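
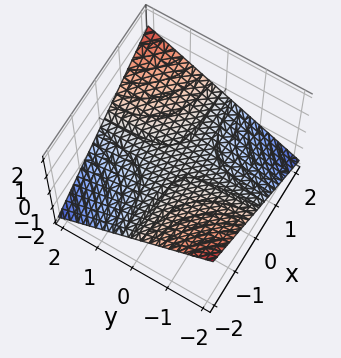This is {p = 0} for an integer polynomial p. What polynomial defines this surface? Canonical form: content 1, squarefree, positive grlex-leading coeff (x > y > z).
x*y - 3*z

1. deg p = 2. A saddle surface; a quadric.
2. From the visible intercepts: the visible x-axis segment lies entirely on the surface; one z-axis crossing is at z = 0; every point of the y-axis in the box is on the surface.
3. The integer polynomial consistent with all of this is the stated p.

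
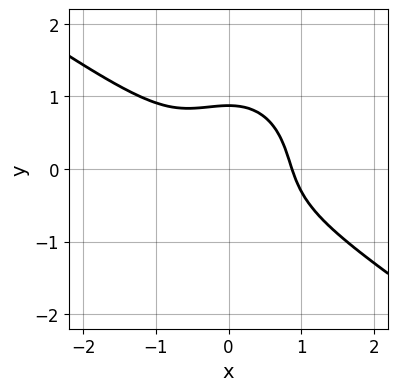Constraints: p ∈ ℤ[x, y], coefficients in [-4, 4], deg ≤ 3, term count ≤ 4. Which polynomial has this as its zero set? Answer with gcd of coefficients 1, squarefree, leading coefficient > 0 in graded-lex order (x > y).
3*x^3 + 3*x^2*y + 3*y^3 - 2

First, the degree is 3 — the shape is more complex than any degree-2 curve.
Finally, putting this together gives p.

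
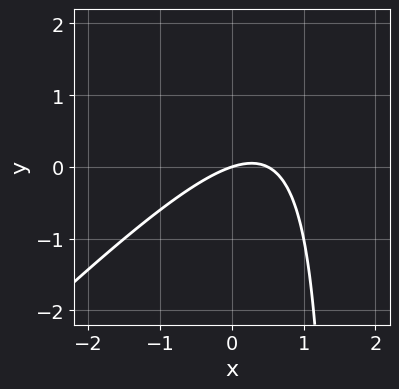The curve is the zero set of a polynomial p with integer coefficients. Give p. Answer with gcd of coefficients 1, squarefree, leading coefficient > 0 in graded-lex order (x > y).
1. The degree is 2 — the shape is more complex than any degree-1 curve.
2. Reading off the gridlines: it meets the y-axis at y = 0 (among the integer gridlines); it meets the x-axis at x = 0 (among the integer gridlines).
3. The integer polynomial consistent with all of this is the stated p.

2*x^2 - 2*x*y - x + 3*y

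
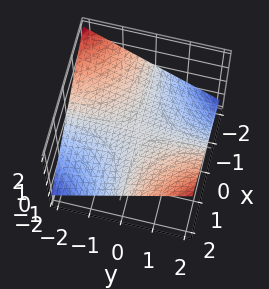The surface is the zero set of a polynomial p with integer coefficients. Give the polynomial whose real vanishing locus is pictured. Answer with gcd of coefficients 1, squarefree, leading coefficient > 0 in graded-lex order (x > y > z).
x*y - 3*z

(a) deg p = 2. A saddle surface; a quadric.
(b) Against the integer gridlines: the visible y-axis segment lies entirely on the surface; every point of the x-axis in the box is on the surface; it crosses the z-axis at the gridline z = 0.
(c) Matching integer coefficients to the picture gives p.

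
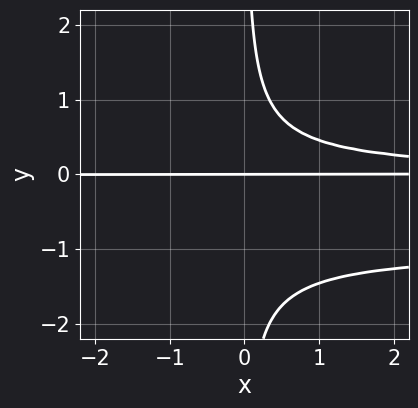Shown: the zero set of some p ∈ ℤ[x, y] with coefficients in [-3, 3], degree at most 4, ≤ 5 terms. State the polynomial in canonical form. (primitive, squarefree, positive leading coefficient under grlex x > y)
(a) The degree is 4 — the shape is more complex than any degree-3 curve.
(b) From the axis intercepts and sections: the visible x-axis segment lies entirely on the curve; it meets the y-axis at y = 0 (among the integer gridlines).
(c) Assembling these constraints gives the stated polynomial.

3*x*y^3 + 3*x*y^2 - 2*y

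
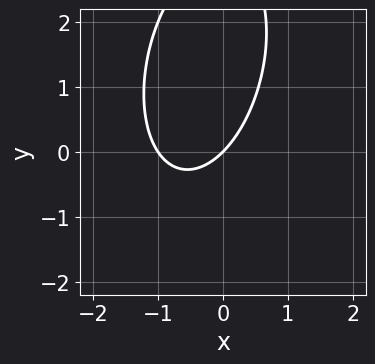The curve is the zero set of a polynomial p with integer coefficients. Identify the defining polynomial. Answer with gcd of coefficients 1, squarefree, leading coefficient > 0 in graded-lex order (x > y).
3*x^2 - x*y + y^2 + 3*x - 3*y

(a) Degree: a generic line meets the curve in up to 2 points, so deg p = 2.
(b) Reading off the gridlines: it meets the y-axis at y = 0 (among the integer gridlines); the x-axis gridline crossings are at x ∈ {-1, 0}.
(c) The integer polynomial consistent with all of this is the stated p.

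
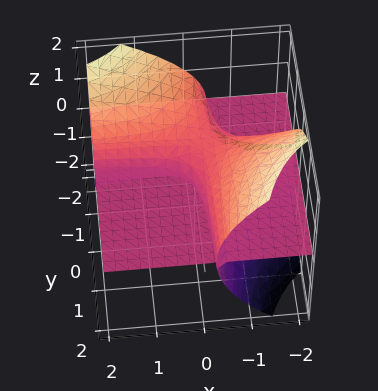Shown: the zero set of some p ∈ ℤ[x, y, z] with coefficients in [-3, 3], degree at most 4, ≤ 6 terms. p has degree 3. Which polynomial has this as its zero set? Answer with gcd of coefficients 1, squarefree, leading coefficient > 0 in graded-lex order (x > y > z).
3*x*y*z + 2*z^3 + 2*x*z + y*z

1. The picture has 2 separate pieces. They look like related sheets of one shape, so recover p as a whole.
2. The degree is 3 — the shape is more complex than any degree-2 surface.
3. Observable constraints: the visible x-axis segment lies entirely on the surface; the visible y-axis segment lies entirely on the surface; it meets the z-axis at z = 0 (among the integer gridlines).
4. Fitting integer coefficients to these (and the overall shape) gives p.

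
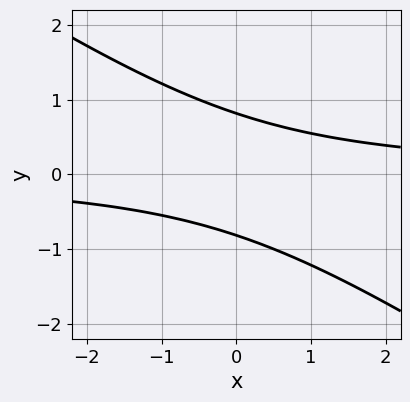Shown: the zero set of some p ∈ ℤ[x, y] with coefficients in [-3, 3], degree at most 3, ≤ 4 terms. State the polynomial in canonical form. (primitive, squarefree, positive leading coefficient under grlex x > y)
First, deg p = 2. The shape is more complex than any degree-1 curve.
Next, against the integer gridlines: the curve avoids every integer x-axis point in the box.
Finally, solving for integer coefficients yields p as stated.

2*x*y + 3*y^2 - 2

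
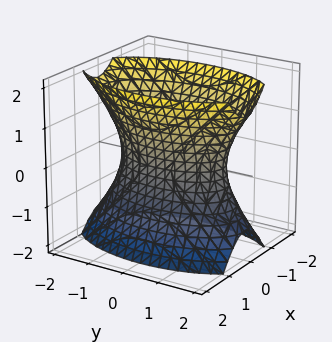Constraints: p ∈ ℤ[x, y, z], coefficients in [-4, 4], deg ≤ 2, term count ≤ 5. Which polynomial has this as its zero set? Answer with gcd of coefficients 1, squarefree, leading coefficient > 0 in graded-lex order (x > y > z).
3*x^2 + y^2 - z^2 - 2

First, degree: one connected sheet with a waist; a quadric, so deg p = 2.
Next, symmetries: mirror symmetry x ↦ −x ⇒ only even powers of x; it's symmetric under z → −z, forcing even powers of z; it's symmetric under y → −y, forcing even powers of y.
Then, checking where it meets the axes: the surface avoids every integer z-axis point in the box.
Finally, together with the visible shape, these determine p as stated.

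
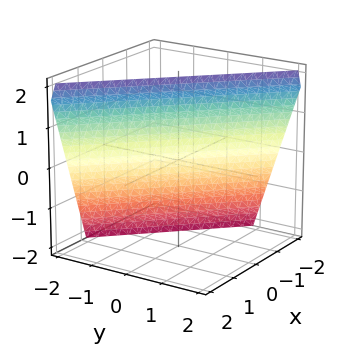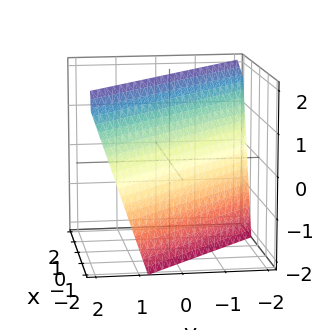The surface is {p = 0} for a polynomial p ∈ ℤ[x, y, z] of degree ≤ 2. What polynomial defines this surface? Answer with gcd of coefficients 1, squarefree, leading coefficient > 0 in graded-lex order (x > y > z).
(a) The degree is 1 — the surface is flat (a plane).
(b) Against the integer gridlines: it crosses the z-axis at the gridline z = 2.
(c) Fitting integer coefficients to these (and the overall shape) gives p.

3*x + 3*y - z + 2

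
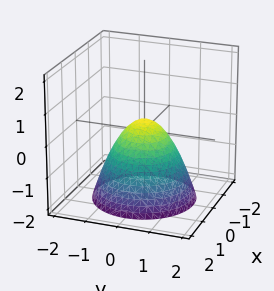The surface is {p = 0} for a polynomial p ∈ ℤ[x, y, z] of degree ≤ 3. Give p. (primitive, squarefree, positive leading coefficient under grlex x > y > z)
3*x^2 + 3*y^2 + 3*z - 1

deg p = 2.
Symmetries: rotational symmetry about the z-axis ⇒ p depends on x, y only through x² + y².
Checking where it meets the axes: a circular section at z = 0 has radius between 0 and 1.
Matching integer coefficients to the picture gives p.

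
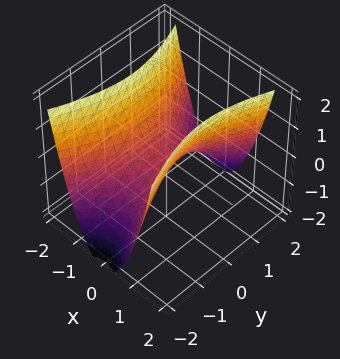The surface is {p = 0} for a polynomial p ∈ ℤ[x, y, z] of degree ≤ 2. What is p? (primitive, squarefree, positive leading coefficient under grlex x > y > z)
3*x^2 - y^2 - 2*z

deg p = 2.
Symmetries: the x ↦ −x reflection is a symmetry, so x appears only in even powers; the y ↦ −y reflection is a symmetry, so y appears only in even powers.
Against the integer gridlines: one z-axis crossing is at z = 0; it crosses the x-axis at the gridline x = 0; it crosses the y-axis at the gridline y = 0.
The integer polynomial consistent with all of this is the stated p.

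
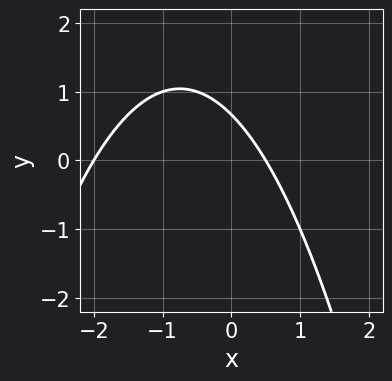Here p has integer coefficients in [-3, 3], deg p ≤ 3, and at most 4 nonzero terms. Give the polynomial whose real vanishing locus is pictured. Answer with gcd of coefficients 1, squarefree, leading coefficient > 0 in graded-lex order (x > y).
2*x^2 + 3*x + 3*y - 2

Degree: a generic line meets the curve in up to 2 points, so deg p = 2.
Observable constraints: it meets the x-axis at x = -2 (among the integer gridlines).
The integer polynomial consistent with all of this is the stated p.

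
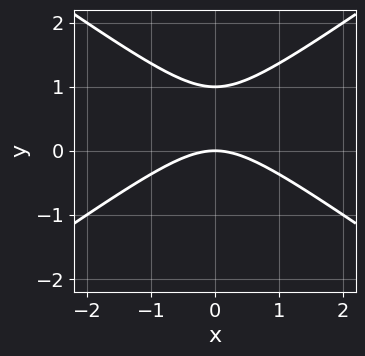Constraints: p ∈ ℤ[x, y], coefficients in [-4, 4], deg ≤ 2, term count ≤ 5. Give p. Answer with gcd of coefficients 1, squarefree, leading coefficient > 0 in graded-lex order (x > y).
x^2 - 2*y^2 + 2*y

1. The degree is 2 — the shape is more complex than any degree-1 curve.
2. Symmetries: mirror symmetry x ↦ −x ⇒ only even powers of x.
3. Checking where it meets the axes: it meets the x-axis at x = 0 (among the integer gridlines); the y-axis gridline crossings are at y ∈ {0, 1}.
4. Putting this together gives p.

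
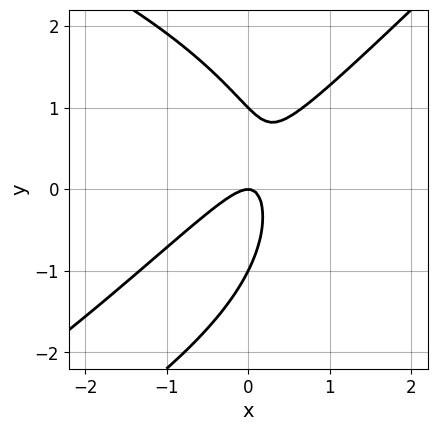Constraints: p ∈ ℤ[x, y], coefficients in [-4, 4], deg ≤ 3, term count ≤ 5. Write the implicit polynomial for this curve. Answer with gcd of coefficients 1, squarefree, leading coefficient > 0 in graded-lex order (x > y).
x*y^2 - y^3 + 3*x^2 - 3*x*y + y

First, deg p = 3. A generic line meets the curve in up to 3 points.
Then, reading off the gridlines: one x-axis crossing is at x = 0; the y-axis gridline crossings are at y ∈ {-1, 0, 1}.
Finally, these observations pin down the coefficients.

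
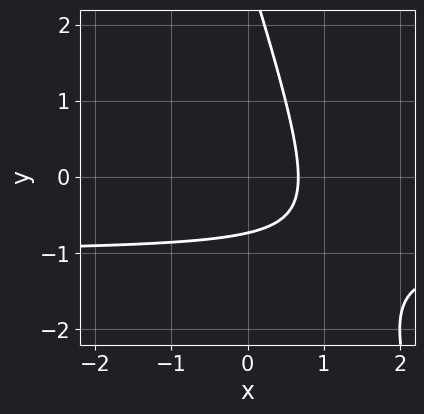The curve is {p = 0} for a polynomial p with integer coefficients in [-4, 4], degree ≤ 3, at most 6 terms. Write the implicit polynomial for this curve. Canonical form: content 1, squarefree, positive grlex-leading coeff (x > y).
3*x*y + y^2 + 3*x - 2*y - 2

1. The degree is 2 — no degree-1 curve has this shape.
2. Matching integer coefficients to the picture gives p.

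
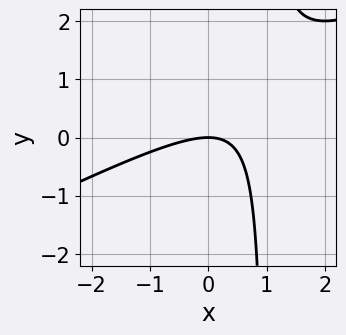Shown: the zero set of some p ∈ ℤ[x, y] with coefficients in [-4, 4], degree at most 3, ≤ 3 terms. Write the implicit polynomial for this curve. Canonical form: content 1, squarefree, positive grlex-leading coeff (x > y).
x^2 - 2*x*y + 2*y

First, degree: a generic line meets the curve in up to 2 points, so deg p = 2.
Then, observable constraints: it crosses the y-axis at the gridline y = 0; one x-axis crossing is at x = 0.
Finally, fitting integer coefficients to these (and the overall shape) gives p.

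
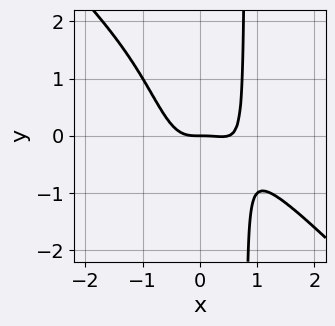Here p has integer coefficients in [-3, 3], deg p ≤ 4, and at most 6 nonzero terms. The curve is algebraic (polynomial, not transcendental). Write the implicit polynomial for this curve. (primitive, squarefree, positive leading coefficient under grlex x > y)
(a) Degree: no degree-3 curve has this shape, so deg p = 4.
(b) Against the integer gridlines: one x-axis crossing is at x = 0; it crosses the y-axis at the gridline y = 0.
(c) Solving for integer coefficients yields p as stated.

2*x^4 + 2*x^3*y - x^3 - y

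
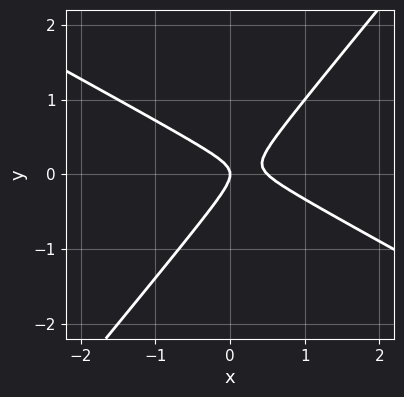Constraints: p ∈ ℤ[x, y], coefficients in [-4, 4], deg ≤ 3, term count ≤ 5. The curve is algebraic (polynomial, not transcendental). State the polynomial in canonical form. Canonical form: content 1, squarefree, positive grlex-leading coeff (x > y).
2*x^2 + 2*x*y - 3*y^2 - x

deg p = 2. The shape is more complex than any degree-1 curve.
Observable constraints: it crosses the x-axis at the gridline x = 0; it crosses the y-axis at the gridline y = 0.
Matching integer coefficients to the picture gives p.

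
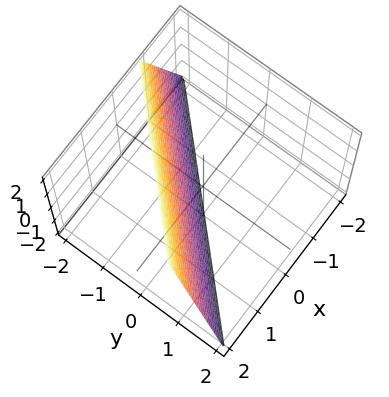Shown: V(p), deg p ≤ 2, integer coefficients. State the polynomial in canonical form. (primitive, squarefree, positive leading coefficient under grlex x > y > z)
3*x - 3*y - z - 2

(a) deg p = 1. Every cross-section is a straight line — this is a plane.
(b) Against the integer gridlines: it crosses the z-axis at the gridline z = -2.
(c) Assembling these constraints gives the stated polynomial.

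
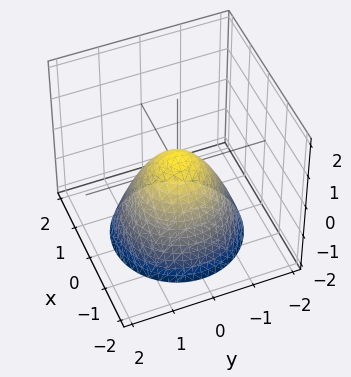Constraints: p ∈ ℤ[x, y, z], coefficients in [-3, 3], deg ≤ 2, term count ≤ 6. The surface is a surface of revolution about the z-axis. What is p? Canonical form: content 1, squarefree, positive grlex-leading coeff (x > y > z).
3*x^2 + 3*y^2 + 3*z - 1

The degree is 2 — the shape is more complex than any degree-1 surface.
Symmetries: every cross-section ⟂ z is a circle, so x, y appear only via x² + y².
Checking where it meets the axes: a circular section at z = 0 has radius between 0 and 1.
Putting this together gives p.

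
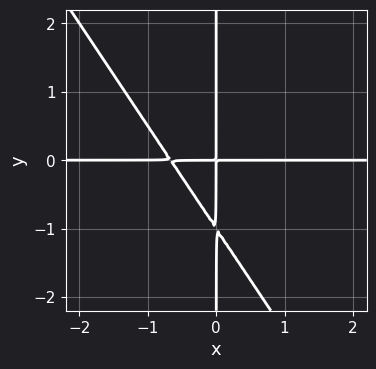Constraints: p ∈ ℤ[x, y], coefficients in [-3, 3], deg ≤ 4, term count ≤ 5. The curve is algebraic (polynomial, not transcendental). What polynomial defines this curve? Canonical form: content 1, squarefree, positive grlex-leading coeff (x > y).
3*x^2*y + 2*x*y^2 + 2*x*y

First, deg p = 3.
Then, reading off the gridlines: the visible y-axis segment lies entirely on the curve; every point of the x-axis in the box is on the curve.
Finally, assembling these constraints gives the stated polynomial.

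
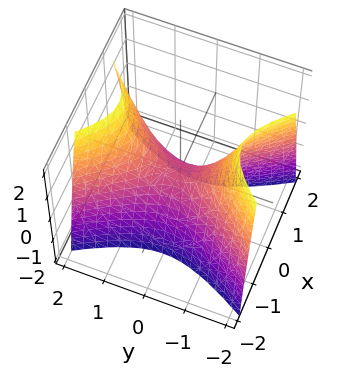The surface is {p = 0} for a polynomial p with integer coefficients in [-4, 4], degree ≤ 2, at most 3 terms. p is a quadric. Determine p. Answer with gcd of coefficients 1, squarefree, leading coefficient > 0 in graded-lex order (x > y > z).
First, deg p = 2. A hyperbolic paraboloid; a quadric.
Then, symmetries: it's symmetric under y → −y, forcing even powers of y; the x ↦ −x reflection is a symmetry, so x appears only in even powers.
Next, reading off the gridlines: one x-axis crossing is at x = 0; it meets the y-axis at y = 0 (among the integer gridlines); it crosses the z-axis at the gridline z = 0.
Finally, matching integer coefficients to the picture gives p.

2*x^2 - y^2 + z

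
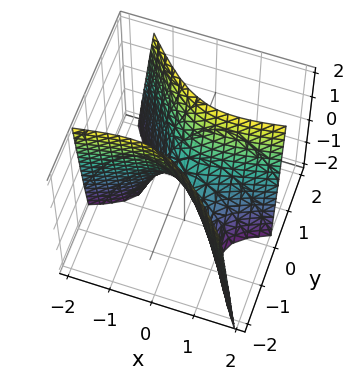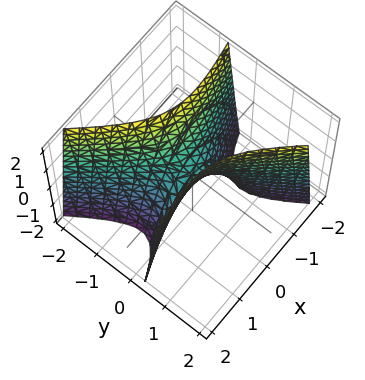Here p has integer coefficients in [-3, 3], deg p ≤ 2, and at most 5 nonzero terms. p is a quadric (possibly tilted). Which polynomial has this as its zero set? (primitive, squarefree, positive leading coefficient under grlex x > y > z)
x^2 - 3*x*y - 3*y^2 + z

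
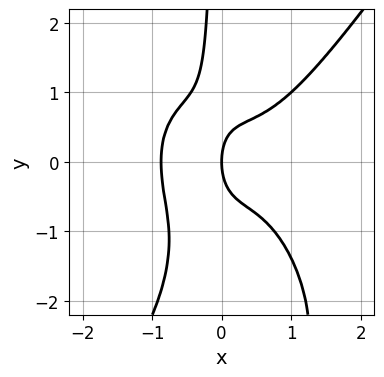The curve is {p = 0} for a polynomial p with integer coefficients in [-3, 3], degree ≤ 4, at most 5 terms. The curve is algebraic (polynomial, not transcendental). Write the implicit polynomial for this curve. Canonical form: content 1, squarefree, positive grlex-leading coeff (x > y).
3*x^4 - x*y^3 - 3*x*y^2 - y^2 + 2*x

deg p = 4. The shape is more complex than any degree-3 curve.
From the axis intercepts and sections: one x-axis crossing is at x = 0; it crosses the y-axis at the gridline y = 0.
Solving for integer coefficients yields p as stated.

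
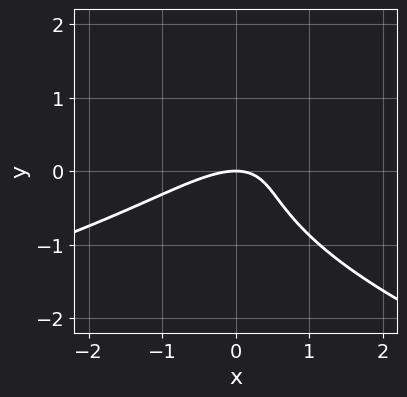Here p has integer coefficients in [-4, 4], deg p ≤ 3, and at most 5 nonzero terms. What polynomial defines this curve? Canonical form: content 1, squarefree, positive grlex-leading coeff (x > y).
3*y^3 + 2*x^2 - 3*x*y + 3*y

deg p = 3. No degree-2 curve has this shape.
From the axis intercepts and sections: one y-axis crossing is at y = 0; it meets the x-axis at x = 0 (among the integer gridlines).
Solving for integer coefficients yields p as stated.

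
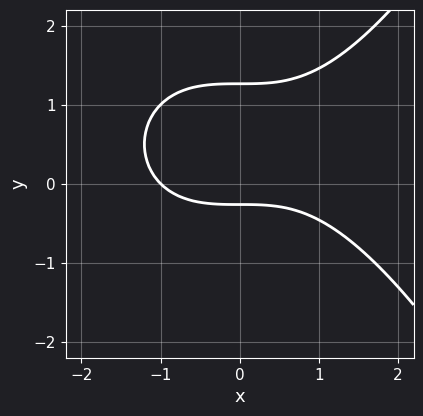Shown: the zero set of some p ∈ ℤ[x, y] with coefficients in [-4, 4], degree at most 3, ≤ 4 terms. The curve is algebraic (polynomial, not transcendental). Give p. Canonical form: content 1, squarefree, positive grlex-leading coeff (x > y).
(a) deg p = 3.
(b) Reading off the gridlines: it meets the x-axis at x = -1 (among the integer gridlines).
(c) Assembling these constraints gives the stated polynomial.

x^3 - 3*y^2 + 3*y + 1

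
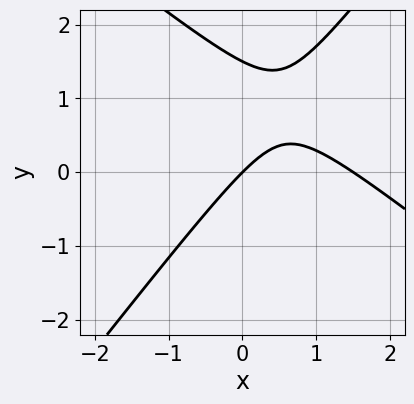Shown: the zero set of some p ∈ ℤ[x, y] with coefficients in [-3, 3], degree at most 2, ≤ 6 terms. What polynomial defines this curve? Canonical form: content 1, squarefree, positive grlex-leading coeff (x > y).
(a) deg p = 2. The shape is more complex than any degree-1 curve.
(b) Observable constraints: it meets the x-axis at x = 0 (among the integer gridlines); it crosses the y-axis at the gridline y = 0.
(c) These observations pin down the coefficients.

2*x^2 + x*y - 2*y^2 - 3*x + 3*y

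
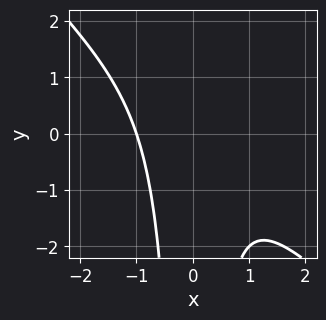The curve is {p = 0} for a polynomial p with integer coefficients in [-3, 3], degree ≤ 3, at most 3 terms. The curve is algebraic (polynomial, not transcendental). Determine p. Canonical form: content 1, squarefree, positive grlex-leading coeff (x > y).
x^3 + x^2*y + 1

First, the degree is 3 — no degree-2 curve has this shape.
Next, from the axis intercepts and sections: it meets the x-axis at x = -1 (among the integer gridlines); the curve avoids every integer y-axis point in the box.
Finally, matching integer coefficients to the picture gives p.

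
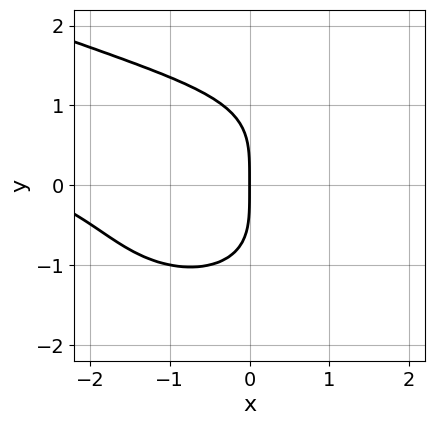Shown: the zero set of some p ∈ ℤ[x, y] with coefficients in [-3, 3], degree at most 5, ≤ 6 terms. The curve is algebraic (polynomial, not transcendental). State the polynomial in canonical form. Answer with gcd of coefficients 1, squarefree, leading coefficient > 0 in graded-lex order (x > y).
1. Degree: a generic line meets the curve in up to 4 points, so deg p = 4.
2. Against the integer gridlines: it crosses the x-axis at the gridline x = 0; one y-axis crossing is at y = 0.
3. Assembling these constraints gives the stated polynomial.

y^4 - x^2*y + x^2 + 3*x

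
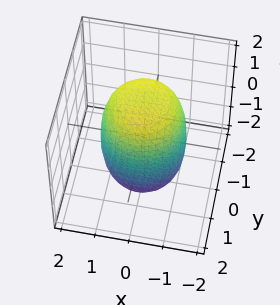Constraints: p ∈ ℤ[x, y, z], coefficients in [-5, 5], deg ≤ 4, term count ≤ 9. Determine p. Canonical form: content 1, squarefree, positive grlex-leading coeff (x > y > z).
2*x^4 + 4*x^2*y^2 + 2*y^4 - x^2 - y^2 + z^2 - 3

1. Degree: the shape is more complex than any degree-3 surface, so deg p = 4.
2. Symmetry: the surface is invariant under rotation about z: p = q(x² + y², z).
3. Checking where it meets the axes: a circular section at z = 1 has radius between 1 and 2.
4. Solving for integer coefficients yields p as stated.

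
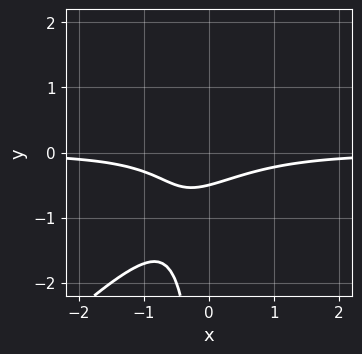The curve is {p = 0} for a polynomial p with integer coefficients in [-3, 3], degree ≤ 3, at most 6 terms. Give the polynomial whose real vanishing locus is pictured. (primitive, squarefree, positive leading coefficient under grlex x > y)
1. deg p = 3. The shape is more complex than any degree-2 curve.
2. From the visible intercepts: it misses every integer gridline on the x-axis.
3. Fitting integer coefficients to these (and the overall shape) gives p.

2*x^2*y - 2*x*y^2 + 2*y + 1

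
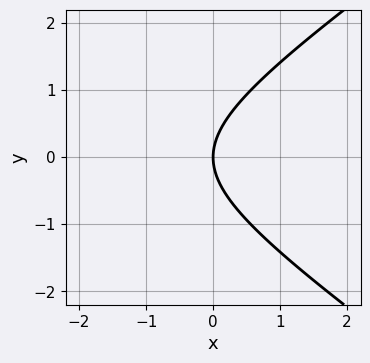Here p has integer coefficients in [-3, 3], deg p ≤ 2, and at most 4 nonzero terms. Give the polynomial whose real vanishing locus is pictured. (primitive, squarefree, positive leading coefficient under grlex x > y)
1. The degree is 2 — a generic line meets the curve in up to 2 points.
2. Symmetries: mirror symmetry y ↦ −y ⇒ only even powers of y.
3. Checking where it meets the axes: it crosses the x-axis at the gridline x = 0; one y-axis crossing is at y = 0.
4. Putting this together gives p.

x^2 - 2*y^2 + 3*x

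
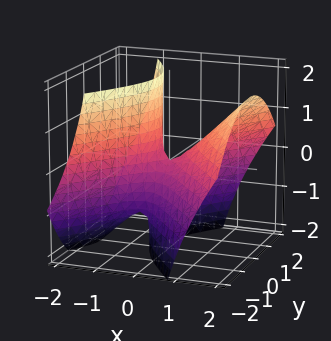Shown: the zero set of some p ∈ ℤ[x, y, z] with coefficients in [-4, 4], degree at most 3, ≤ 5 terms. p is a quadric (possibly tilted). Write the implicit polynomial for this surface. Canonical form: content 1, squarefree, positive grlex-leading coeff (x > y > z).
1. The degree is 2 — a generic line meets the surface in up to 2 points.
2. Checking where it meets the axes: it crosses the z-axis at the gridline z = 0; one y-axis crossing is at y = 0.
3. Putting this together gives p.

3*x^2 - 3*x*z - 2*y^2 - z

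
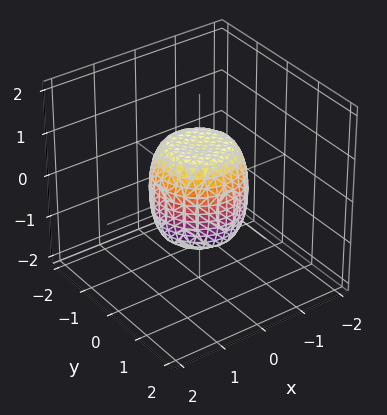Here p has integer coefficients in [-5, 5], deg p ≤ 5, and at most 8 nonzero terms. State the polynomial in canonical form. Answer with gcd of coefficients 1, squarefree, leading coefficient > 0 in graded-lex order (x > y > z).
2*x^4 + 4*x^2*y^2 + 2*y^4 - x^2 - y^2 + z^2 - 1

First, degree: a generic line meets the surface in up to 4 points, so deg p = 4.
Then, symmetries: rotational symmetry about the z-axis ⇒ p depends on x, y only through x² + y².
Then, from the visible intercepts: the x-axis gridline crossings are at x ∈ {-1, 1}; a circular section at z = 1 has radius between 0 and 1; among the integer gridlines, it crosses the y-axis at y ∈ {-1, 1}.
Finally, fitting integer coefficients to these (and the overall shape) gives p. Check: (0, 0, 1) on the z-axis lies on the surface, and p(0, 0, 1) = 0. ✓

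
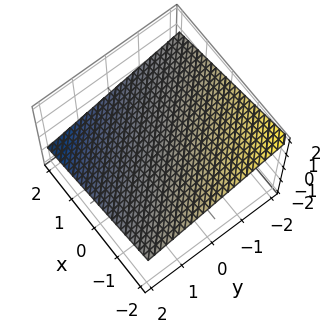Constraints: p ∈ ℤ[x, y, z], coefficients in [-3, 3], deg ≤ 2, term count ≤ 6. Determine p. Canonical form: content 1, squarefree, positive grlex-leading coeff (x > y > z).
x + y + 3*z - 2

1. Degree: every cross-section is a straight line — this is a plane, so deg p = 1.
2. Reading off the gridlines: it crosses the x-axis at the gridline x = 2; it meets the y-axis at y = 2 (among the integer gridlines).
3. These observations pin down the coefficients.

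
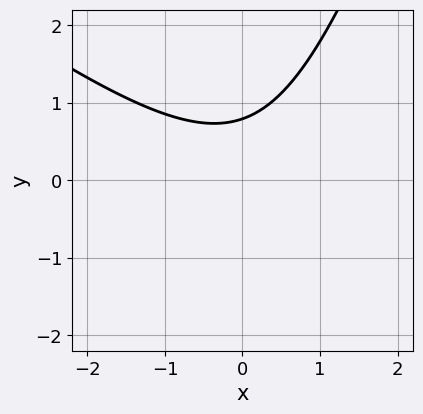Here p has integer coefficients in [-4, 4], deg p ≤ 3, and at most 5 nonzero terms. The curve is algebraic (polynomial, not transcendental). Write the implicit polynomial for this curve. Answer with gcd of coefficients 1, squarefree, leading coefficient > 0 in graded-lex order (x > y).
2*x^2 + 2*x*y - y^2 - 3*y + 3

First, deg p = 2.
Next, against the integer gridlines: it misses every integer gridline on the x-axis.
Finally, the integer polynomial consistent with all of this is the stated p.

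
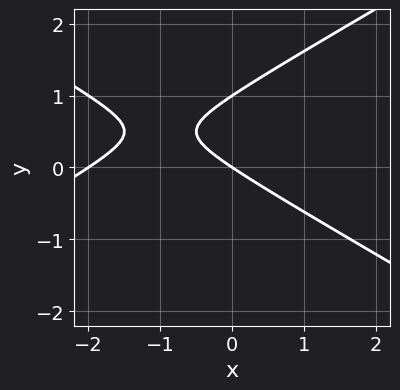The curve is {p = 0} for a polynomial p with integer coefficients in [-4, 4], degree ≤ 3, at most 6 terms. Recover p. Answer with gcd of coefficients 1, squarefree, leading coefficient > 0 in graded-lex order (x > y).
1. deg p = 2. A generic line meets the curve in up to 2 points.
2. Checking where it meets the axes: among the integer gridlines, it crosses the x-axis at x ∈ {-2, 0}; the y-axis gridline crossings are at y ∈ {0, 1}.
3. Solving for integer coefficients yields p as stated.

x^2 - 3*y^2 + 2*x + 3*y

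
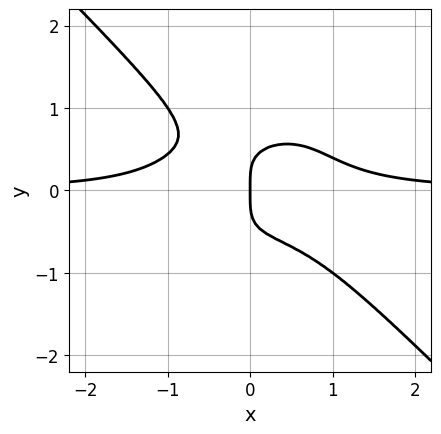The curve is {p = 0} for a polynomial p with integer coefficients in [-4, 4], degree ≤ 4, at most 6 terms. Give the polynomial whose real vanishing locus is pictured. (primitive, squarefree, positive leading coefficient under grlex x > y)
First, the degree is 4 — the shape is more complex than any degree-3 curve.
Next, checking where it meets the axes: it crosses the y-axis at the gridline y = 0; it meets the x-axis at x = 0 (among the integer gridlines).
Finally, fitting integer coefficients to these (and the overall shape) gives p.

2*x^3*y + 2*y^4 + x*y^2 - x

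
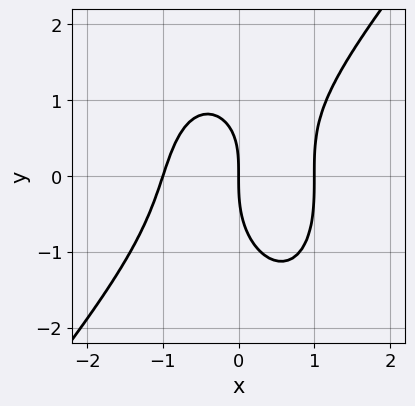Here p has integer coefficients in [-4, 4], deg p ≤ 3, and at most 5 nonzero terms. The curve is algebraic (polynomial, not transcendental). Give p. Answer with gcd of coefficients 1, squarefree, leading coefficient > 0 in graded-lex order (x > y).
(a) Degree: a generic line meets the curve in up to 3 points, so deg p = 3.
(b) Against the integer gridlines: it meets the y-axis at y = 0 (among the integer gridlines); among the integer gridlines, it crosses the x-axis at x ∈ {-1, 0, 1}.
(c) Matching integer coefficients to the picture gives p.

3*x^3 - x^2*y - y^3 + x*y - 3*x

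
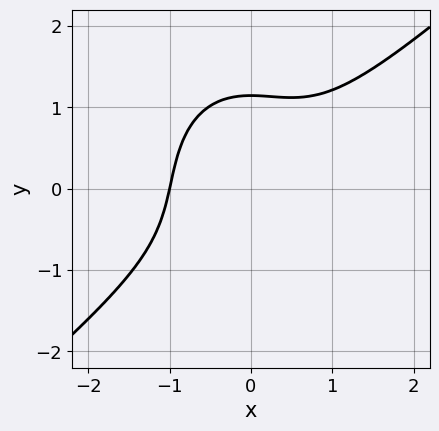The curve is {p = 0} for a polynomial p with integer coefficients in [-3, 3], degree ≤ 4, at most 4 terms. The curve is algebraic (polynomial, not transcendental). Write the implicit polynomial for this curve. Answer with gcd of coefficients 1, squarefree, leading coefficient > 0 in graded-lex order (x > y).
3*x^3 - 2*x^2*y - 2*y^3 + 3

Degree: the shape is more complex than any degree-2 curve, so deg p = 3.
From the axis intercepts and sections: one x-axis crossing is at x = -1.
Fitting integer coefficients to these (and the overall shape) gives p.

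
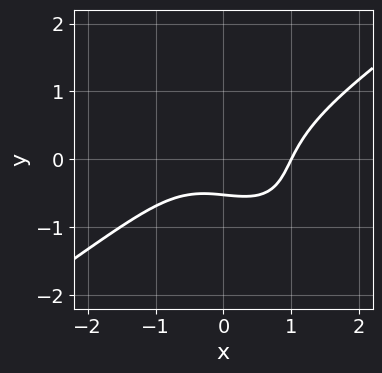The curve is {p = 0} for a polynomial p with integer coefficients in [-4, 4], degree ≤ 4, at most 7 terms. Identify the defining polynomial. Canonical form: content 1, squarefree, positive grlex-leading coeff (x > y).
2*x^3 - 2*x*y^2 - 3*y^3 - 3*y - 2

Degree: the shape is more complex than any degree-2 curve, so deg p = 3.
From the visible intercepts: it meets the x-axis at x = 1 (among the integer gridlines).
Together with the visible shape, these determine p as stated.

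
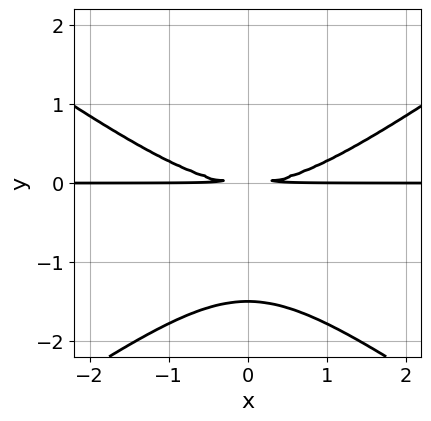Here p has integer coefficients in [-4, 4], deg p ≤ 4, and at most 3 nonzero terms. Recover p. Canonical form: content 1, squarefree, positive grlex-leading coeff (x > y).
1. The degree is 3 — a generic line meets the curve in up to 3 points.
2. Symmetries: mirror symmetry x ↦ −x ⇒ only even powers of x.
3. From the axis intercepts and sections: the visible x-axis segment lies entirely on the curve.
4. Matching integer coefficients to the picture gives p.

x^2*y - 2*y^3 - 3*y^2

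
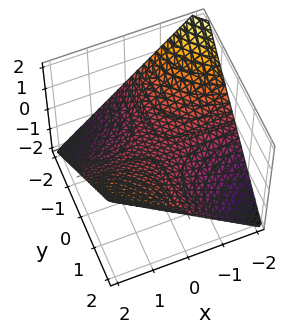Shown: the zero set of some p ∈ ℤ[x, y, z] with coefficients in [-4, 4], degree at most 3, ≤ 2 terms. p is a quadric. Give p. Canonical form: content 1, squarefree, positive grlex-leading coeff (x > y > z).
x*y - 2*z

1. deg p = 2.
2. Against the integer gridlines: it meets the z-axis at z = 0 (among the integer gridlines); every point of the x-axis in the box is on the surface; the visible y-axis segment lies entirely on the surface.
3. Matching integer coefficients to the picture gives p.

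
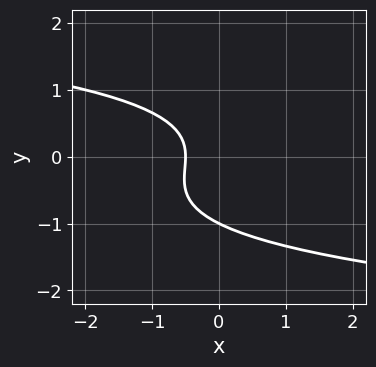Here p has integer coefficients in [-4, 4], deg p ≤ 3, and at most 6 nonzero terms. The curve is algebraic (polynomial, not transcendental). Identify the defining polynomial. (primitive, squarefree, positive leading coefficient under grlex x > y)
2*y^3 + y^2 + 2*x + 1

First, the degree is 3 — no degree-2 curve has this shape.
Next, from the axis intercepts and sections: it crosses the y-axis at the gridline y = -1.
Finally, putting this together gives p.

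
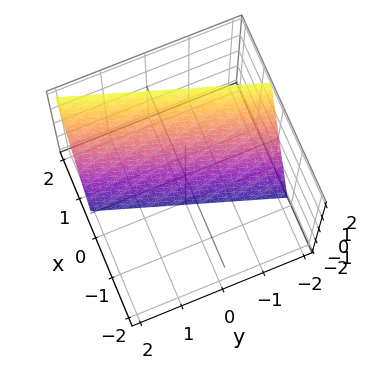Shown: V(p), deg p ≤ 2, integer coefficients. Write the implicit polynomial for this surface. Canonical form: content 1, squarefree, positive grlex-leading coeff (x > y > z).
3*x - y - z - 2

Degree: the surface is flat (a plane), so deg p = 1.
Against the integer gridlines: it meets the z-axis at z = -2 (among the integer gridlines); it crosses the y-axis at the gridline y = -2.
Matching integer coefficients to the picture gives p.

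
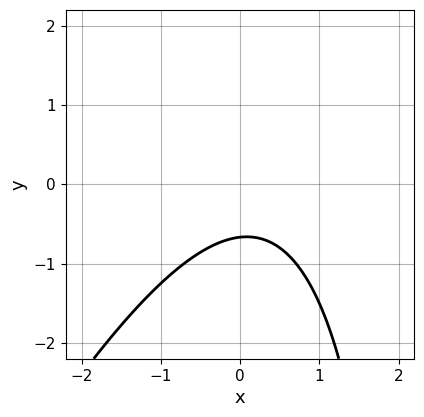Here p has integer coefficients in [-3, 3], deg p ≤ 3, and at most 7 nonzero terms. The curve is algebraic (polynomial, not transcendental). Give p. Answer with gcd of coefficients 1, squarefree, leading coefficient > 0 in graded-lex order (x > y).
(a) Degree: the shape is more complex than any degree-1 curve, so deg p = 2.
(b) Reading off the gridlines: no x-intercept at any integer in the box.
(c) Assembling these constraints gives the stated polynomial.

2*x^2 - x*y - x + 3*y + 2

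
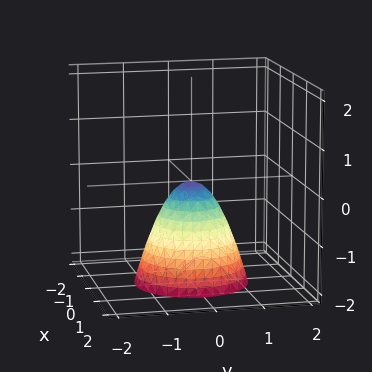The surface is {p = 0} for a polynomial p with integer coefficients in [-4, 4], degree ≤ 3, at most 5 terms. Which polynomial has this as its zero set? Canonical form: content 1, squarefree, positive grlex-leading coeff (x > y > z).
3*x^2 + 3*y^2 + 2*z

(a) The degree is 2 — a single bowl opening along one axis; a quadric.
(b) Symmetries: every cross-section ⟂ z is a circle, so x, y appear only via x² + y².
(c) From the axis intercepts and sections: it crosses the x-axis at the gridline x = 0; it meets the z-axis at z = 0 (among the integer gridlines); a circular section at z = -1 has radius between 0 and 1.
(d) Together with the visible shape, these determine p as stated.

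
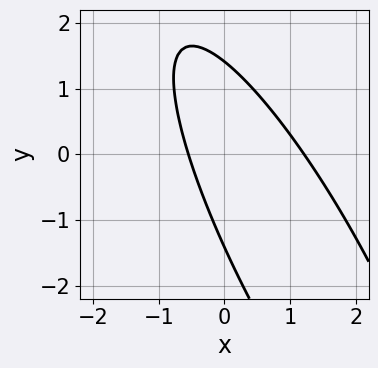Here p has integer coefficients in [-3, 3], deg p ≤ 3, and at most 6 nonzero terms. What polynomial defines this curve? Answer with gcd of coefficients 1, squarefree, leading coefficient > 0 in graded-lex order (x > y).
deg p = 2.
The integer polynomial consistent with all of this is the stated p.

3*x^2 + 3*x*y + y^2 - 2*x - 2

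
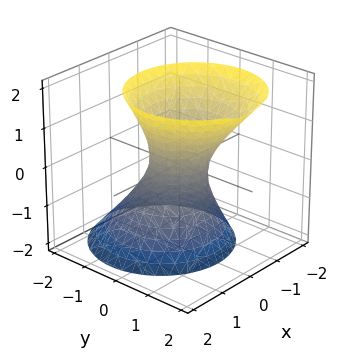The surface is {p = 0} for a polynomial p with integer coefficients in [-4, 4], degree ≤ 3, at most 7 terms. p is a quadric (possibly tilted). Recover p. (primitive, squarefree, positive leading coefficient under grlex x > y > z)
2*x^2 + 2*y^2 - y*z - z^2 - 1

(a) Degree: no degree-1 surface has this shape, so deg p = 2.
(b) Checking where it meets the axes: the surface avoids every integer z-axis point in the box.
(c) Solving for integer coefficients yields p as stated.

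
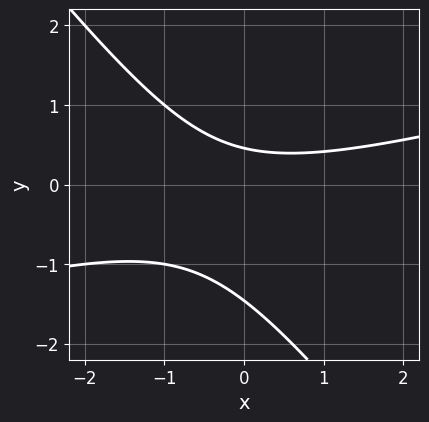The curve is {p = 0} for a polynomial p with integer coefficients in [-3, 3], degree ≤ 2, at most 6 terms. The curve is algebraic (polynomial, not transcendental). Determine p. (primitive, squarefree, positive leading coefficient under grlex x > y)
x^2 - 3*x*y - 3*y^2 - 3*y + 2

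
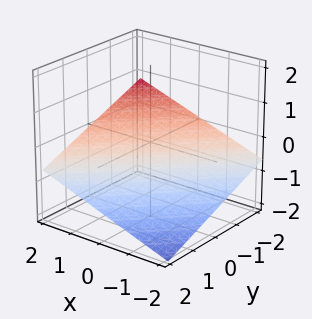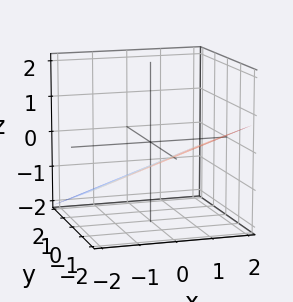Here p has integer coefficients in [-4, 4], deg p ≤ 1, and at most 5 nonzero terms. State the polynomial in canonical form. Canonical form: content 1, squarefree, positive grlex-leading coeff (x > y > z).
x - y - 3*z - 2

Degree: the surface is flat (a plane), so deg p = 1.
From the visible intercepts: one x-axis crossing is at x = 2; it crosses the y-axis at the gridline y = -2.
Solving for integer coefficients yields p as stated.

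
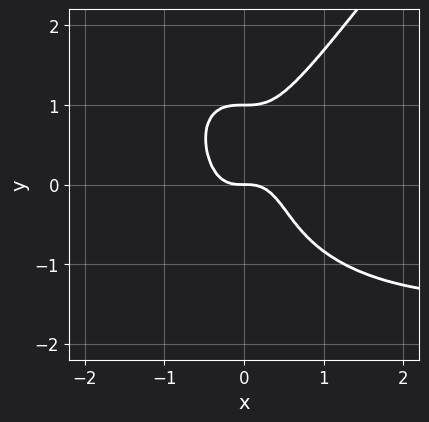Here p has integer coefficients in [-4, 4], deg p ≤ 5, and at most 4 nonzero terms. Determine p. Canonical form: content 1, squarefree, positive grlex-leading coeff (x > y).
2*x^3*y - y^4 + 3*x^3 + y

1. deg p = 4. No degree-3 curve has this shape.
2. Checking where it meets the axes: it crosses the x-axis at the gridline x = 0; the y-axis gridline crossings are at y ∈ {0, 1}.
3. Together with the visible shape, these determine p as stated.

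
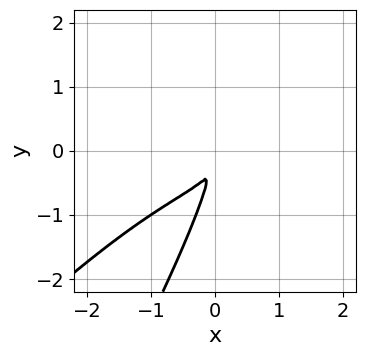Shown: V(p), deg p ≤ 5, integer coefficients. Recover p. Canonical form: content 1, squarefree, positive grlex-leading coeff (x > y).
1. deg p = 4.
2. Putting this together gives p.

x^4 - 2*x*y^3 + y^4 + 2*x*y^2 + 2*x^2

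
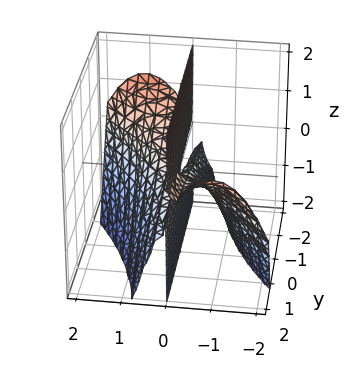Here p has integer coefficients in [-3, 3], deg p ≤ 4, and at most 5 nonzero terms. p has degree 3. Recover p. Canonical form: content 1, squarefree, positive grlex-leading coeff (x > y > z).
1. Degree: no degree-2 surface has this shape, so deg p = 3.
2. Against the integer gridlines: the visible z-axis segment lies entirely on the surface; it meets the x-axis at x = 0 (among the integer gridlines); every point of the y-axis in the box is on the surface.
3. Solving for integer coefficients yields p as stated.

x^3 + x^2*y + x*z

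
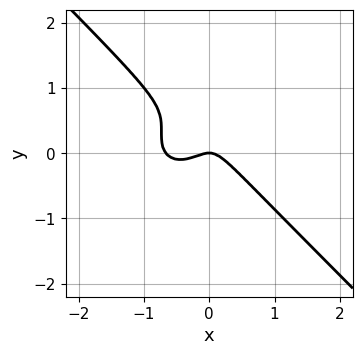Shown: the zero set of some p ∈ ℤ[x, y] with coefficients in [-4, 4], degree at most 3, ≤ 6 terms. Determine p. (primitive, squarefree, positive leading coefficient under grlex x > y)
First, deg p = 3. The shape is more complex than any degree-2 curve.
Next, against the integer gridlines: it meets the x-axis at x = 0 (among the integer gridlines); one y-axis crossing is at y = 0.
Finally, these observations pin down the coefficients.

3*x^3 + 3*y^3 + 2*x^2 - 3*y^2 + y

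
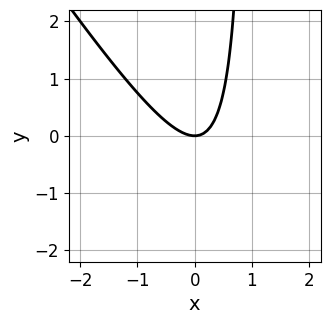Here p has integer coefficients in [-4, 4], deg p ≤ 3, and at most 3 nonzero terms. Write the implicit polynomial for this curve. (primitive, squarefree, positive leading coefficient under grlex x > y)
1. deg p = 2. The shape is more complex than any degree-1 curve.
2. Observable constraints: it crosses the x-axis at the gridline x = 0; it meets the y-axis at y = 0 (among the integer gridlines).
3. Assembling these constraints gives the stated polynomial.

3*x^2 + 2*x*y - 2*y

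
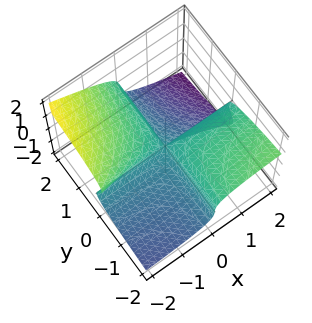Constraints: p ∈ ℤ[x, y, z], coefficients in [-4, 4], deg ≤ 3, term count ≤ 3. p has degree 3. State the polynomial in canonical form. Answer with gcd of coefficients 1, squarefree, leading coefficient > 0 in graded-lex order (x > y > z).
2*x*z^2 + 3*z^3 + 2*x*y

Degree: a generic line meets the surface in up to 3 points, so deg p = 3.
Checking where it meets the axes: it crosses the z-axis at the gridline z = 0; the visible x-axis segment lies entirely on the surface; every point of the y-axis in the box is on the surface.
These observations pin down the coefficients.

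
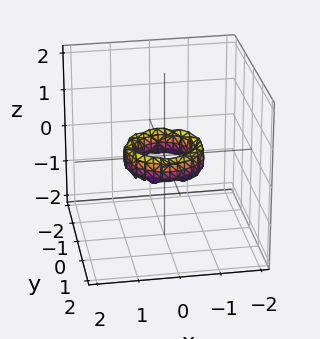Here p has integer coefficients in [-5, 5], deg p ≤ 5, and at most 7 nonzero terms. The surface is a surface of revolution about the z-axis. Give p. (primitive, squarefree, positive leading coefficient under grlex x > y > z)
(a) deg p = 4.
(b) By symmetry, the surface is invariant under rotation about z: p = q(x² + y², z).
(c) Observable constraints: the y-axis gridline crossings are at y ∈ {-1, 1}; a circular section at z = 0 has radius between 0 and 1.
(d) Fitting integer coefficients to these (and the overall shape) gives p.

2*x^4 + 4*x^2*y^2 + 2*y^4 - 3*x^2 - 3*y^2 + z^2 + 1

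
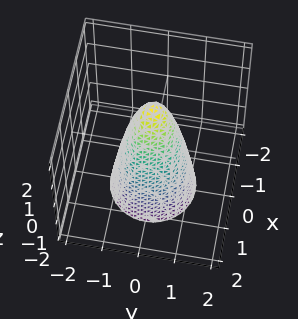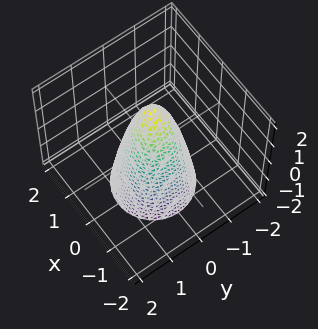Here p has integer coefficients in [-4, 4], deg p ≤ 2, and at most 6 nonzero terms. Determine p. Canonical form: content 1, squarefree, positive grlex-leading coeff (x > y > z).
3*x^2 + 3*y^2 + z - 2

1. deg p = 2. The shape is more complex than any degree-1 surface.
2. By symmetry, every cross-section ⟂ z is a circle, so x, y appear only via x² + y².
3. From the axis intercepts and sections: it meets the z-axis at z = 2 (among the integer gridlines); a circular section at z = -1 has radius exactly 1.
4. Fitting integer coefficients to these (and the overall shape) gives p.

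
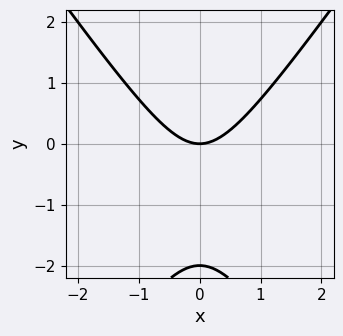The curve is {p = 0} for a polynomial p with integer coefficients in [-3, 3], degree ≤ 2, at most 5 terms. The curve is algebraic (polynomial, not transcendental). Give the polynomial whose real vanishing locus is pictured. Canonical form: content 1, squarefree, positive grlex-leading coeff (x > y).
First, the degree is 2 — no degree-1 curve has this shape.
Then, symmetries: mirror symmetry x ↦ −x ⇒ only even powers of x.
Next, from the visible intercepts: it crosses the x-axis at the gridline x = 0; the y-axis gridline crossings are at y ∈ {-2, 0}.
Finally, assembling these constraints gives the stated polynomial.

2*x^2 - y^2 - 2*y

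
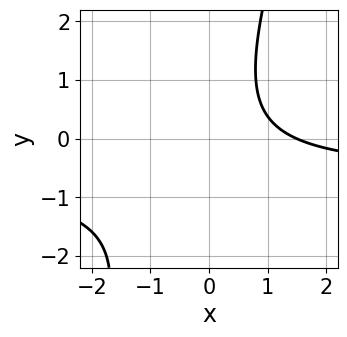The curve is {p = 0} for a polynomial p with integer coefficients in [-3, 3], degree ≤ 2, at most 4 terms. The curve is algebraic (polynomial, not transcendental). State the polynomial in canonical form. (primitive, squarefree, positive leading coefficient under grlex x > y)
(a) Degree: a generic line meets the curve in up to 2 points, so deg p = 2.
(b) Observable constraints: the curve avoids every integer y-axis point in the box.
(c) Matching integer coefficients to the picture gives p.

3*x*y - y^2 + 2*x - 3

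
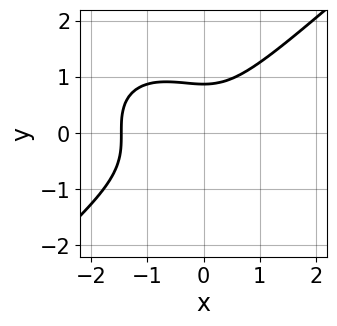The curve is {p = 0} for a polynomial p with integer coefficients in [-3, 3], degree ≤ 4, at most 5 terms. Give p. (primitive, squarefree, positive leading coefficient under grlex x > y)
2*x^3 - 3*y^3 + 2*x^2 + 2

(a) Degree: the shape is more complex than any degree-2 curve, so deg p = 3.
(b) The integer polynomial consistent with all of this is the stated p.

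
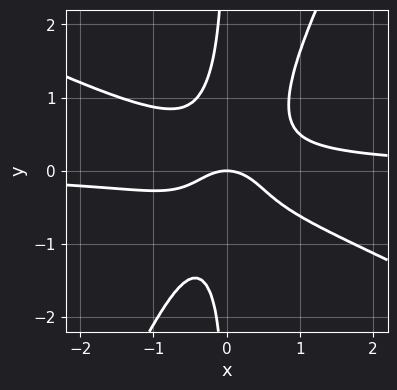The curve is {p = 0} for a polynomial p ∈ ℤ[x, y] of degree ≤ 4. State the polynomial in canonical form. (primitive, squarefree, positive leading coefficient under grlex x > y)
(a) Degree: the shape is more complex than any degree-3 curve, so deg p = 4.
(b) Checking where it meets the axes: one x-axis crossing is at x = 0; one y-axis crossing is at y = 0.
(c) Matching integer coefficients to the picture gives p.

2*x^3*y + 3*x^2*y^2 - 2*x*y^3 - x^2 - y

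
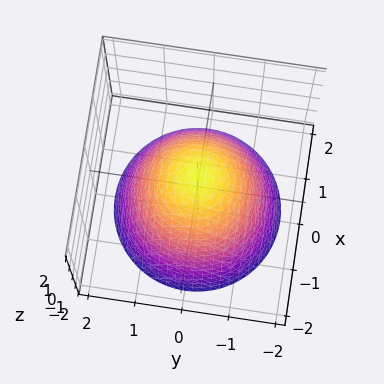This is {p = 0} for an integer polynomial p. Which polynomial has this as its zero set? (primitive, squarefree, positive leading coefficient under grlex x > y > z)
x^2 + y^2 + z - 1

1. The degree is 2 — the shape is more complex than any degree-1 surface.
2. Symmetry: the surface is invariant under rotation about z: p = q(x² + y², z).
3. Reading off the gridlines: the y-axis gridline crossings are at y ∈ {-1, 1}; a circular section at z = -2 has radius between 1 and 2; it crosses the z-axis at the gridline z = 1.
4. The integer polynomial consistent with all of this is the stated p. Check: (-1, 0, 0) on the x-axis lies on the surface, and p(-1, 0, 0) = 0. ✓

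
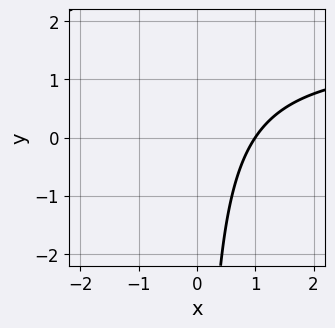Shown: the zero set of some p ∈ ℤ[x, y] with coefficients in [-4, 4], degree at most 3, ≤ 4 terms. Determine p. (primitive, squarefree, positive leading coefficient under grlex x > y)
First, deg p = 2. The shape is more complex than any degree-1 curve.
Next, from the visible intercepts: the curve avoids every integer y-axis point in the box; it meets the x-axis at x = 1 (among the integer gridlines).
Finally, together with the visible shape, these determine p as stated.

2*x*y - 3*x + 3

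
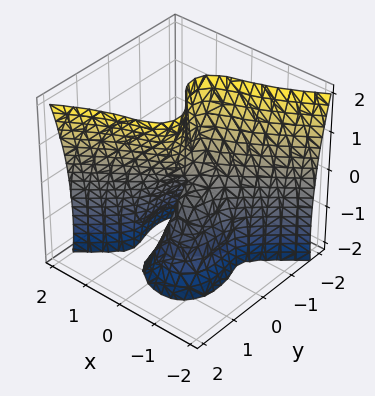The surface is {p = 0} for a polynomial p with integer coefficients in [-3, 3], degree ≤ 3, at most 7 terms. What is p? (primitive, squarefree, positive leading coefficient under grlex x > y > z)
Degree: no degree-2 surface has this shape, so deg p = 3.
Reading off the gridlines: it crosses the y-axis at the gridline y = 0; it meets the x-axis at x = 0 (among the integer gridlines); every point of the z-axis in the box is on the surface.
Fitting integer coefficients to these (and the overall shape) gives p.

3*x^3 - 2*x^2*y - 3*y^3 + y*z^2 + 2*x*z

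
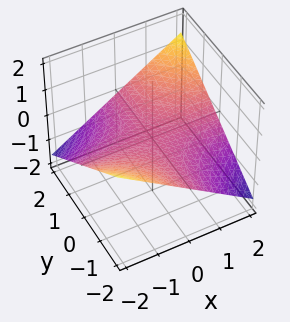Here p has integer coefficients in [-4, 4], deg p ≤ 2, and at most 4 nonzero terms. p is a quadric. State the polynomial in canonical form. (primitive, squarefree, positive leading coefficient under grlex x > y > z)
(a) deg p = 2. A hyperbolic paraboloid; a quadric.
(b) From the visible intercepts: it crosses the z-axis at the gridline z = 0; the visible x-axis segment lies entirely on the surface.
(c) These observations pin down the coefficients. Check: (0, -2, 0) on the y-axis lies on the surface, and p(0, -2, 0) = 0. ✓

x*y - 3*z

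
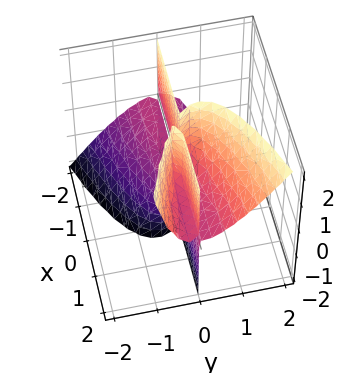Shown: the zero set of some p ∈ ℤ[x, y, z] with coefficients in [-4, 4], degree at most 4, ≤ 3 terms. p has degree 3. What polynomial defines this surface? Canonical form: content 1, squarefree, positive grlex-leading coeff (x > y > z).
x*y*z - 2*y^3 + y^2*z

There are 2 components. Treating them together as one polynomial.
deg p = 3. The shape is more complex than any degree-2 surface.
Checking where it meets the axes: every point of the x-axis in the box is on the surface; every point of the z-axis in the box is on the surface; one y-axis crossing is at y = 0.
Assembling these constraints gives the stated polynomial.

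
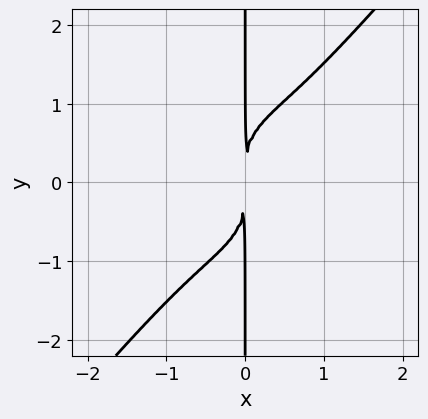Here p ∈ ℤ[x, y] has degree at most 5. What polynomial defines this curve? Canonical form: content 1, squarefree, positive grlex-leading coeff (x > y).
3*x^4 - x^3*y - x*y^3 + 2*x^2

First, the degree is 4 — a generic line meets the curve in up to 4 points.
Then, from the visible intercepts: every point of the y-axis in the box is on the curve.
Finally, the integer polynomial consistent with all of this is the stated p.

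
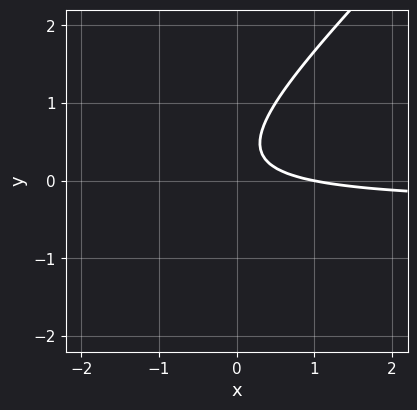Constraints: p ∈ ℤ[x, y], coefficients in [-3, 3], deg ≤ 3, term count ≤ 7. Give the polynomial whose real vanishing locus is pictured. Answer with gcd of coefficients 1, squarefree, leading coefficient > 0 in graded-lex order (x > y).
deg p = 2. The shape is more complex than any degree-1 curve.
Checking where it meets the axes: it meets the x-axis at x = 1 (among the integer gridlines); the curve avoids every integer y-axis point in the box.
These observations pin down the coefficients.

3*x*y - 3*y^2 + x + 2*y - 1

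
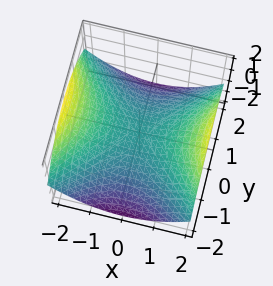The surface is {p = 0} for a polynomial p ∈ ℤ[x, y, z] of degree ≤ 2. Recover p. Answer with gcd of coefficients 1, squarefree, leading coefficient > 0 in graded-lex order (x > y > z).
x^2 - y^2 - 3*z

(a) deg p = 2. A hyperbolic paraboloid; a quadric.
(b) Symmetries: the y ↦ −y reflection is a symmetry, so y appears only in even powers; it's symmetric under x → −x, forcing even powers of x.
(c) Against the integer gridlines: it crosses the y-axis at the gridline y = 0; it crosses the z-axis at the gridline z = 0; it crosses the x-axis at the gridline x = 0.
(d) The integer polynomial consistent with all of this is the stated p.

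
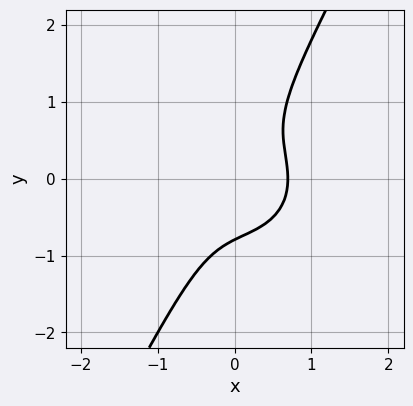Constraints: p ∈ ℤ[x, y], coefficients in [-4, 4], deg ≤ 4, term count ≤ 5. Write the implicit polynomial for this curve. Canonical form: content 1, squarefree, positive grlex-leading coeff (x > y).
(a) Degree: a generic line meets the curve in up to 3 points, so deg p = 3.
(b) The integer polynomial consistent with all of this is the stated p.

3*x^3 + 3*x*y^2 - 2*y^3 - 1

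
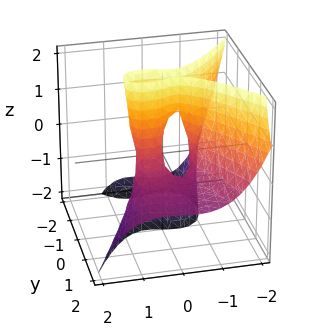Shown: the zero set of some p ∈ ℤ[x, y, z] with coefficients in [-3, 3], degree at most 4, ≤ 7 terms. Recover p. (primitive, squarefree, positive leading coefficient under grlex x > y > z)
1. deg p = 3. The shape is more complex than any degree-2 surface.
2. Checking where it meets the axes: one y-axis crossing is at y = 0; every point of the z-axis in the box is on the surface; it meets the x-axis at x = 0 (among the integer gridlines).
3. Matching integer coefficients to the picture gives p.

2*x^3 + 2*y^2*z + 2*y^2 + 2*y*z - x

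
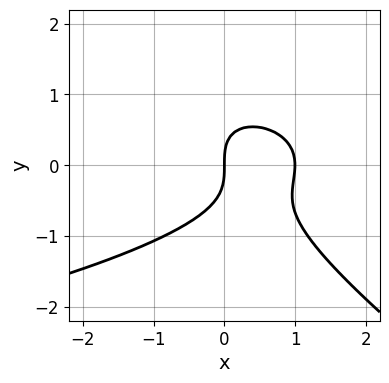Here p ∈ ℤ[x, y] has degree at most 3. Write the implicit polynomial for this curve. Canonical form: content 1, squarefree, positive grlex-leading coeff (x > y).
2*x*y^2 + 3*y^3 + 3*x^2 - 3*x

(a) Degree: the shape is more complex than any degree-2 curve, so deg p = 3.
(b) Checking where it meets the axes: among the integer gridlines, it crosses the x-axis at x ∈ {0, 1}; one y-axis crossing is at y = 0.
(c) Matching integer coefficients to the picture gives p.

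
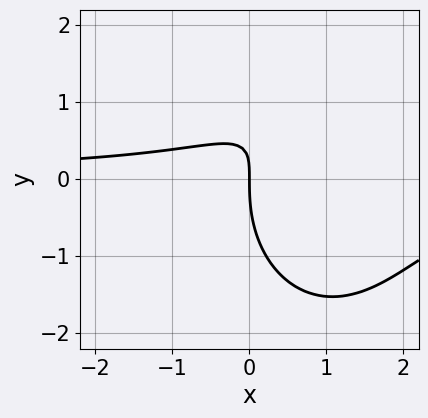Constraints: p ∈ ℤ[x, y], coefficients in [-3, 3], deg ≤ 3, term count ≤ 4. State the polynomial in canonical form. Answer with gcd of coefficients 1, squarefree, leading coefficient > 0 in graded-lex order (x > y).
2*x^2*y + y^3 - 3*x*y + 2*x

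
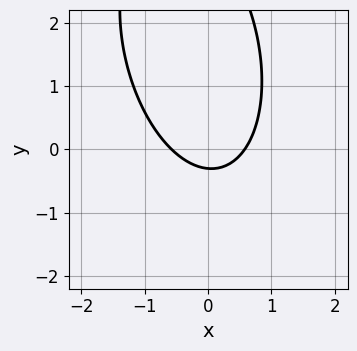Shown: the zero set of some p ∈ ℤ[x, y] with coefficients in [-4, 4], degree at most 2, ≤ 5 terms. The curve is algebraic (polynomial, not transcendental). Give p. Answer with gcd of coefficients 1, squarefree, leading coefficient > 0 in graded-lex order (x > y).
3*x^2 + x*y + y^2 - 3*y - 1

First, degree: no degree-1 curve has this shape, so deg p = 2.
Finally, solving for integer coefficients yields p as stated.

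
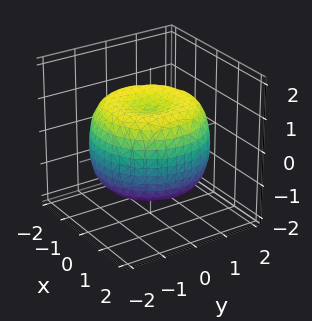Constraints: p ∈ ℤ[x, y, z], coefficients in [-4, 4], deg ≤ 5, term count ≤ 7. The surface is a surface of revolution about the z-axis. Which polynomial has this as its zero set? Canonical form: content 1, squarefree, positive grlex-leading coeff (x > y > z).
(a) Degree: the shape is more complex than any degree-3 surface, so deg p = 4.
(b) By symmetry, every cross-section ⟂ z is a circle, so x, y appear only via x² + y².
(c) Observable constraints: a circular section at z = -1 has radius between 1 and 2; among the integer gridlines, it crosses the z-axis at z ∈ {-1, 1}.
(d) Solving for integer coefficients yields p as stated.

x^4 + 2*x^2*y^2 + y^4 - 2*x^2 - 2*y^2 + 2*z^2 - 2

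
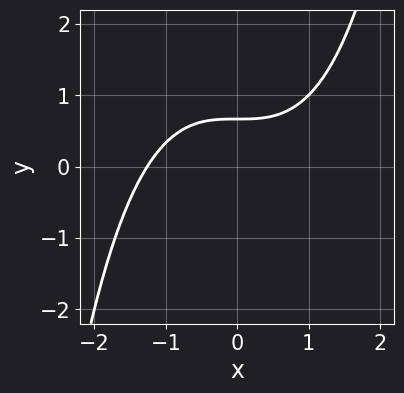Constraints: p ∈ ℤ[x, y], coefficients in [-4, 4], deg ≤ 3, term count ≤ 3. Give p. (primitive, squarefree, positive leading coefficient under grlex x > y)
x^3 - 3*y + 2

1. The degree is 3 — the shape is more complex than any degree-2 curve.
2. Matching integer coefficients to the picture gives p.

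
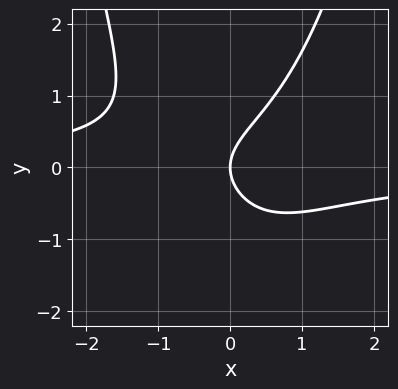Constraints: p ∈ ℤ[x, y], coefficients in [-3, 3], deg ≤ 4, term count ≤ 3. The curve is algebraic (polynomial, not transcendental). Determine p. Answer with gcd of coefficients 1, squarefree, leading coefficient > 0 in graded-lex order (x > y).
(a) The degree is 3 — no degree-2 curve has this shape.
(b) Against the integer gridlines: it meets the x-axis at x = 0 (among the integer gridlines); one y-axis crossing is at y = 0.
(c) Fitting integer coefficients to these (and the overall shape) gives p.

x^2*y - y^2 + x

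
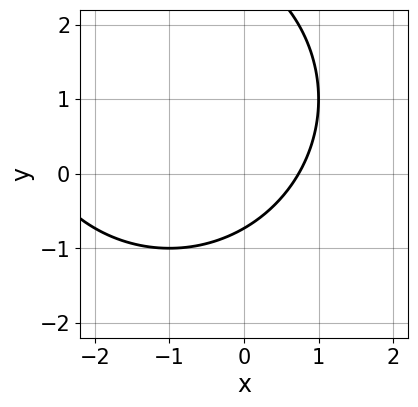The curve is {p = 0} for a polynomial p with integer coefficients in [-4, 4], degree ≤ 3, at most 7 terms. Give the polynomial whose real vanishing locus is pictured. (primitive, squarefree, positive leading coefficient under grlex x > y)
x^2 + y^2 + 2*x - 2*y - 2

(a) deg p = 2.
(b) Solving for integer coefficients yields p as stated.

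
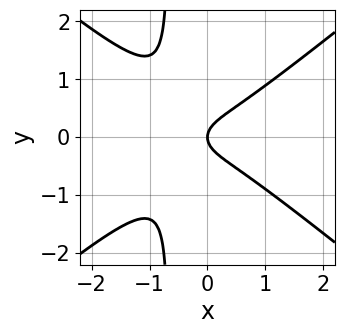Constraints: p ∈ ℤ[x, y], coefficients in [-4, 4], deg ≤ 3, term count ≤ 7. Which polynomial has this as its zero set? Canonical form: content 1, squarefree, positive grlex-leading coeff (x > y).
Degree: the shape is more complex than any degree-2 curve, so deg p = 3.
Symmetries: mirror symmetry y ↦ −y ⇒ only even powers of y.
From the axis intercepts and sections: one x-axis crossing is at x = 0; it meets the y-axis at y = 0 (among the integer gridlines).
Putting this together gives p.

2*x^3 - 3*x*y^2 + x^2 - 2*y^2 + x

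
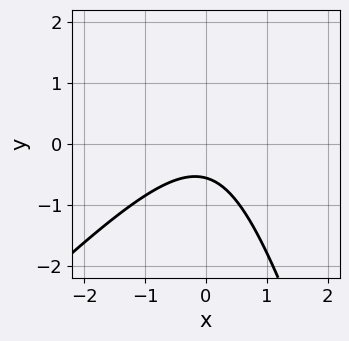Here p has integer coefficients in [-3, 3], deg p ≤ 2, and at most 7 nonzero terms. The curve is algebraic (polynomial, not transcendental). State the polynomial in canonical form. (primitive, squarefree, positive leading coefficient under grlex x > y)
3*x^2 - 2*x*y - y^2 + 3*y + 2

First, deg p = 2.
Next, observable constraints: it misses every integer gridline on the x-axis.
Finally, putting this together gives p.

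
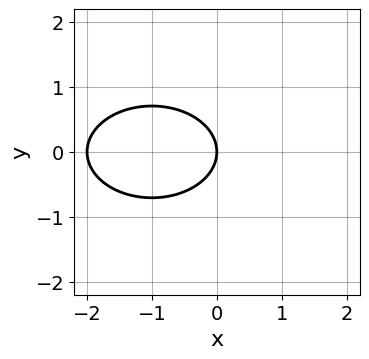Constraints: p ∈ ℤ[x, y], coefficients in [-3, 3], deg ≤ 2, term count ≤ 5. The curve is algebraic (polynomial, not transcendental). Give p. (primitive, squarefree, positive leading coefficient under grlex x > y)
x^2 + 2*y^2 + 2*x

(a) The degree is 2 — a generic line meets the curve in up to 2 points.
(b) Symmetries: mirror symmetry y ↦ −y ⇒ only even powers of y.
(c) Reading off the gridlines: among the integer gridlines, it crosses the x-axis at x ∈ {-2, 0}; one y-axis crossing is at y = 0.
(d) These observations pin down the coefficients.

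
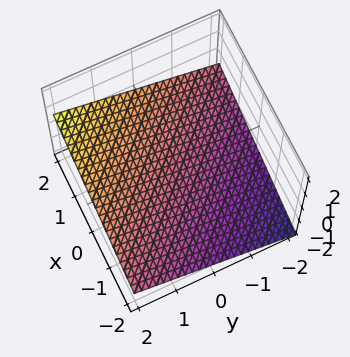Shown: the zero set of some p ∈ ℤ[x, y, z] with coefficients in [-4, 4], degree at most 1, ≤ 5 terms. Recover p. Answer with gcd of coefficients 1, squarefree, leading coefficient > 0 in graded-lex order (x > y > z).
x + y - 3*z - 2

(a) Degree: the surface is flat (a plane), so deg p = 1.
(b) From the axis intercepts and sections: it meets the y-axis at y = 2 (among the integer gridlines); it meets the x-axis at x = 2 (among the integer gridlines).
(c) Putting this together gives p.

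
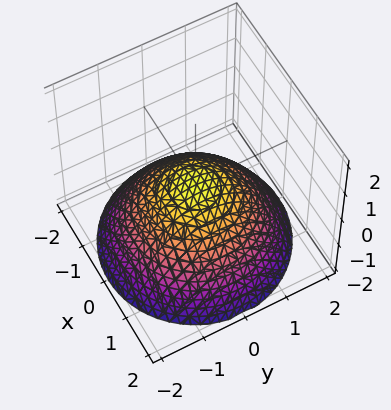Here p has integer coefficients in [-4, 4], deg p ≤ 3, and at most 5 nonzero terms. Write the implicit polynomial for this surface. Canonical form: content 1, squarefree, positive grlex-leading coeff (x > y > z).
Degree: a single bowl opening along one axis; a quadric, so deg p = 2.
By symmetry, the z-axis is an axis of rotation, so x and y enter only as x² + y².
From the axis intercepts and sections: it meets the z-axis at z = 0 (among the integer gridlines); a circular section at z = -1 has radius between 1 and 2; it meets the x-axis at x = 0 (among the integer gridlines); it meets the y-axis at y = 0 (among the integer gridlines).
Together with the visible shape, these determine p as stated.

x^2 + y^2 + 2*z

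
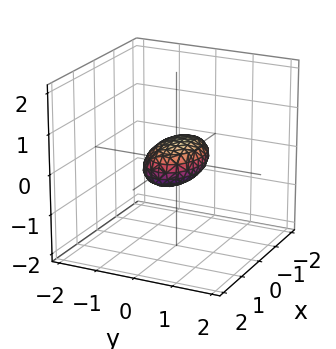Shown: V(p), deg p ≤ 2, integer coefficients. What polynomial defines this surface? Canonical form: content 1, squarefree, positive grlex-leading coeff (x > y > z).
x^2 + 2*y^2 - y*z + 3*z^2 - 1

First, deg p = 2.
Then, against the integer gridlines: among the integer gridlines, it crosses the x-axis at x ∈ {-1, 1}.
Finally, together with the visible shape, these determine p as stated.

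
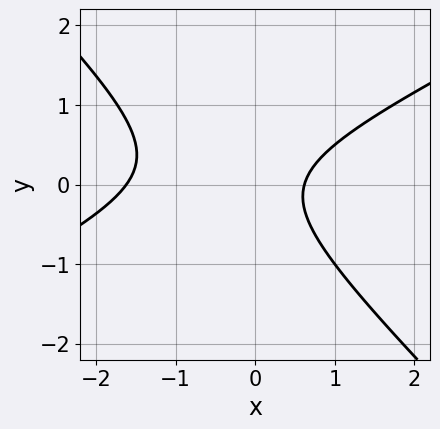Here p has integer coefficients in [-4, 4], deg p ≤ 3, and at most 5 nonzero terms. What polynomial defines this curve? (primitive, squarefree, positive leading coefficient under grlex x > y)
x^2 - x*y - 2*y^2 + x - 1

(a) deg p = 2.
(b) Checking where it meets the axes: no y-intercept at any integer in the box.
(c) The integer polynomial consistent with all of this is the stated p.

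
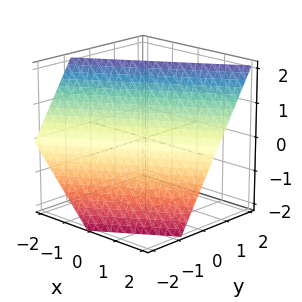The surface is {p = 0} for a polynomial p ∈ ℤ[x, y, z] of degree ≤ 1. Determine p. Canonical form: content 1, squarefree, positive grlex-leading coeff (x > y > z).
2*x - 3*y + 2*z - 2

Degree: the surface is flat (a plane), so deg p = 1.
From the axis intercepts and sections: it crosses the x-axis at the gridline x = 1; one z-axis crossing is at z = 1.
These observations pin down the coefficients.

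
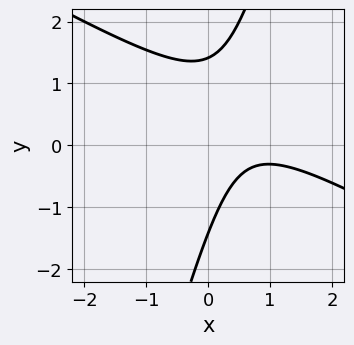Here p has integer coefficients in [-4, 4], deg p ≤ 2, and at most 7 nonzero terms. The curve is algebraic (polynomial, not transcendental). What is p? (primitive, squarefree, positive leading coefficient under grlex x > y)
2*x^2 + 3*x*y - y^2 - 3*x + 2

First, the degree is 2 — the shape is more complex than any degree-1 curve.
Next, observable constraints: the curve avoids every integer x-axis point in the box.
Finally, fitting integer coefficients to these (and the overall shape) gives p.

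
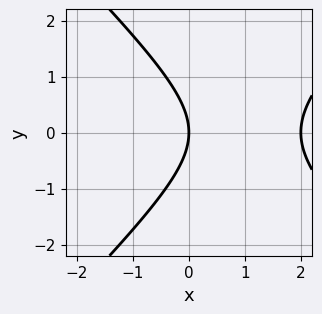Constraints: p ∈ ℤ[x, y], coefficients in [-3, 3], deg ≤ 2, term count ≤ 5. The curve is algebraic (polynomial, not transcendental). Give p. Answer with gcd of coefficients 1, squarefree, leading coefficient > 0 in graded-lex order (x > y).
The degree is 2 — no degree-1 curve has this shape.
Symmetries: the y ↦ −y reflection is a symmetry, so y appears only in even powers.
From the visible intercepts: it crosses the y-axis at the gridline y = 0; among the integer gridlines, it crosses the x-axis at x ∈ {0, 2}.
Together with the visible shape, these determine p as stated.

x^2 - y^2 - 2*x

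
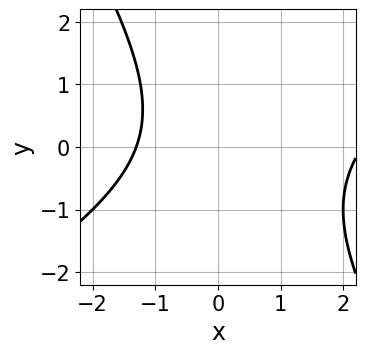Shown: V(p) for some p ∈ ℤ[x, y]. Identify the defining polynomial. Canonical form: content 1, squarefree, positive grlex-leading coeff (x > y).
x^2 - x*y - y^2 - x - 3

deg p = 2. No degree-1 curve has this shape.
From the axis intercepts and sections: it misses every integer gridline on the y-axis.
Matching integer coefficients to the picture gives p.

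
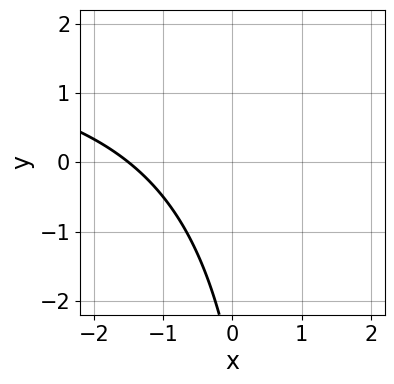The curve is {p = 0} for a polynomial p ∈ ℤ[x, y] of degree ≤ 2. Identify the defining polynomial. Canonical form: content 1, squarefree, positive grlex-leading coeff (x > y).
First, degree: no degree-1 curve has this shape, so deg p = 2.
Then, from the axis intercepts and sections: the curve avoids every integer y-axis point in the box.
Finally, these observations pin down the coefficients.

x*y - 2*x - y - 3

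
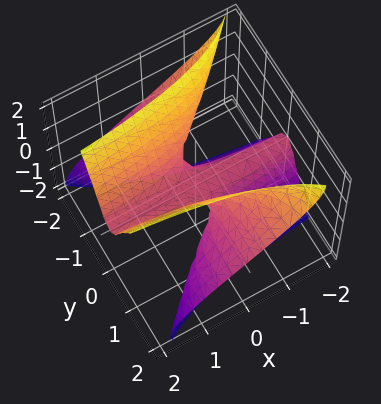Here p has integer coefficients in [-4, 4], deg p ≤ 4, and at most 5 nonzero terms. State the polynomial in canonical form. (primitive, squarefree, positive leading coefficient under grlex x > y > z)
2*x*y^2 + 3*y^2*z - z^3 - z

1. The degree is 3 — a generic line meets the surface in up to 3 points.
2. Checking where it meets the axes: every point of the x-axis in the box is on the surface; every point of the y-axis in the box is on the surface.
3. Putting this together gives p.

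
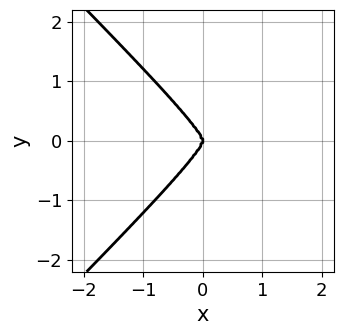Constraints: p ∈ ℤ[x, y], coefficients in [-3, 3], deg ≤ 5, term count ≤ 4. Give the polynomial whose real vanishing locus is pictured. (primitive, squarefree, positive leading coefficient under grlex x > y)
3*x^2*y^2 - 3*y^4 - 2*x^3

The degree is 4 — no degree-3 curve has this shape.
Symmetries: it's symmetric under y → −y, forcing even powers of y.
Checking where it meets the axes: one y-axis crossing is at y = 0; one x-axis crossing is at x = 0.
Solving for integer coefficients yields p as stated.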